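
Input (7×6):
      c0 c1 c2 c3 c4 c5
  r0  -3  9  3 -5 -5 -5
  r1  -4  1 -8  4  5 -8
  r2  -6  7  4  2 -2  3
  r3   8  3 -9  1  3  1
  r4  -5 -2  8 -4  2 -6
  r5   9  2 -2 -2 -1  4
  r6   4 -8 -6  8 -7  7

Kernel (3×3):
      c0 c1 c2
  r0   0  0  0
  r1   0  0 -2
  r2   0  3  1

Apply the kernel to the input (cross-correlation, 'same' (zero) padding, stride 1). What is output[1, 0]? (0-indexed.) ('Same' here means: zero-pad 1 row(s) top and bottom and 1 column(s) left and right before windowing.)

-13

The receptive field on the zero-padded input at this output position is [0 -3 9 / 0 -4 1 / 0 -6 7]. Elementwise product with the kernel and sum: 1·-2 + -6·3 + 7·1.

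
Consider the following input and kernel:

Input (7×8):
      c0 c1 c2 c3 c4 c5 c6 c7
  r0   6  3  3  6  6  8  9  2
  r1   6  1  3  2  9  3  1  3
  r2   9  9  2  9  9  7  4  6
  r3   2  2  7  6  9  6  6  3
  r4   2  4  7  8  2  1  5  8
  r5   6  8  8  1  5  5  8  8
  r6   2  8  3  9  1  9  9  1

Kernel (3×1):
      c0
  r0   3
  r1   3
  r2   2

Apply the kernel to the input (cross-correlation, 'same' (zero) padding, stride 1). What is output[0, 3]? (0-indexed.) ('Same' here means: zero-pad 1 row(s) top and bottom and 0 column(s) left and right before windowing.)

22

The receptive field on the zero-padded input at this output position is [0 / 6 / 2]. Elementwise product with the kernel and sum: 0·3 + 6·3 + 2·2.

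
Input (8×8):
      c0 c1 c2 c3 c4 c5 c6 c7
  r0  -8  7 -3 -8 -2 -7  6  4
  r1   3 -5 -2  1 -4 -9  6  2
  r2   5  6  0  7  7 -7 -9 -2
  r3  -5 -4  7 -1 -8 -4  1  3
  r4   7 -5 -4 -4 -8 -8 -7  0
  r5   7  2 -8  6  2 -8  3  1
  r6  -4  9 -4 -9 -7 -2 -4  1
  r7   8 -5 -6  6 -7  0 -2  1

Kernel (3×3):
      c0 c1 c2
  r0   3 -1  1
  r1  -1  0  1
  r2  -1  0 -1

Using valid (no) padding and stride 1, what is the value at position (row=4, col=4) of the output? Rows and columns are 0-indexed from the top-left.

-11

The receptive field on the input at this output position is [-8 -8 -7 / 2 -8 3 / -7 -2 -4]. Elementwise product with the kernel and sum: -8·3 + -8·-1 + -7·1 + 2·-1 + 3·1 + -7·-1 + -4·-1.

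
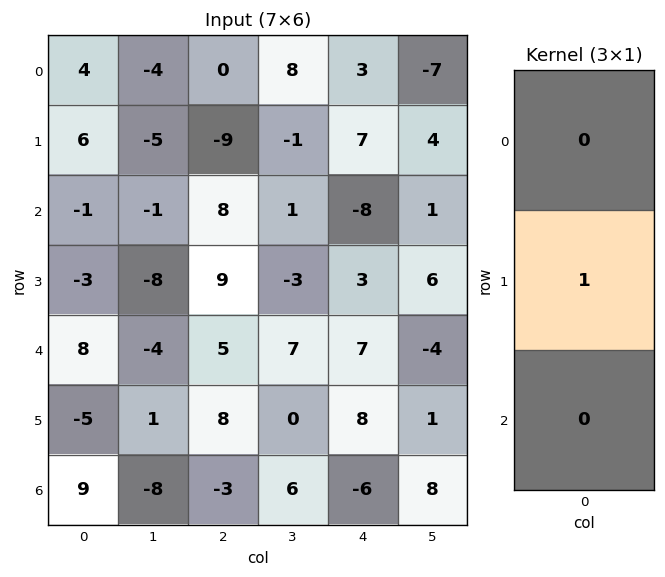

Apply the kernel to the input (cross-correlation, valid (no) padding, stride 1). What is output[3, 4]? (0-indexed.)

7

The receptive field on the input at this output position is [3 / 7 / 8]. Elementwise product with the kernel and sum: 7·1.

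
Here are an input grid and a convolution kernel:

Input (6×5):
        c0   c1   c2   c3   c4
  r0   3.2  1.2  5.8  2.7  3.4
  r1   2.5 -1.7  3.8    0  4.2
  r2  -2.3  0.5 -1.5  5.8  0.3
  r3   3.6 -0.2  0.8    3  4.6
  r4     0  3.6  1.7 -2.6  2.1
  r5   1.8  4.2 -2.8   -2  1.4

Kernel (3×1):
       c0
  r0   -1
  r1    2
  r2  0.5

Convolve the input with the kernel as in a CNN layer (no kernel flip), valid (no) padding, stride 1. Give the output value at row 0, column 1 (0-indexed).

The receptive field on the input at this output position is [1.2 / -1.7 / 0.5]. Elementwise product with the kernel and sum: 1.2·-1 + -1.7·2 + 0.5·0.5.

-4.35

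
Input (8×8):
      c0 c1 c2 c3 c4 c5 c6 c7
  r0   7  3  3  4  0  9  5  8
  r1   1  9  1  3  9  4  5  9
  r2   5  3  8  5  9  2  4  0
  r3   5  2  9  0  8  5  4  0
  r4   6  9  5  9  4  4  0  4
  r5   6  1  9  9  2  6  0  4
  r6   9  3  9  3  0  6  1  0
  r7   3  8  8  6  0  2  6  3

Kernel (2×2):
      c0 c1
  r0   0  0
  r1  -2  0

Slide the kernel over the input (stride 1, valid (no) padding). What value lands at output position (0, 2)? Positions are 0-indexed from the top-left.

-2

The receptive field on the input at this output position is [3 4 / 1 3]. Elementwise product with the kernel and sum: 1·-2.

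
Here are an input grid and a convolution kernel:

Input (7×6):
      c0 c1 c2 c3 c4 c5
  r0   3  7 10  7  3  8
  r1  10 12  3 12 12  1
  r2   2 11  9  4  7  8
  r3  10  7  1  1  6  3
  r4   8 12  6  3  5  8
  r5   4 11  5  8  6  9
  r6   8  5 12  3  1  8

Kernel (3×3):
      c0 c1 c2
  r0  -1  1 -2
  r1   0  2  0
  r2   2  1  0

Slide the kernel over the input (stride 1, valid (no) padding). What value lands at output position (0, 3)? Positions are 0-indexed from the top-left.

The receptive field on the input at this output position is [7 3 8 / 12 12 1 / 4 7 8]. Elementwise product with the kernel and sum: 7·-1 + 3·1 + 8·-2 + 12·2 + 4·2 + 7·1.

19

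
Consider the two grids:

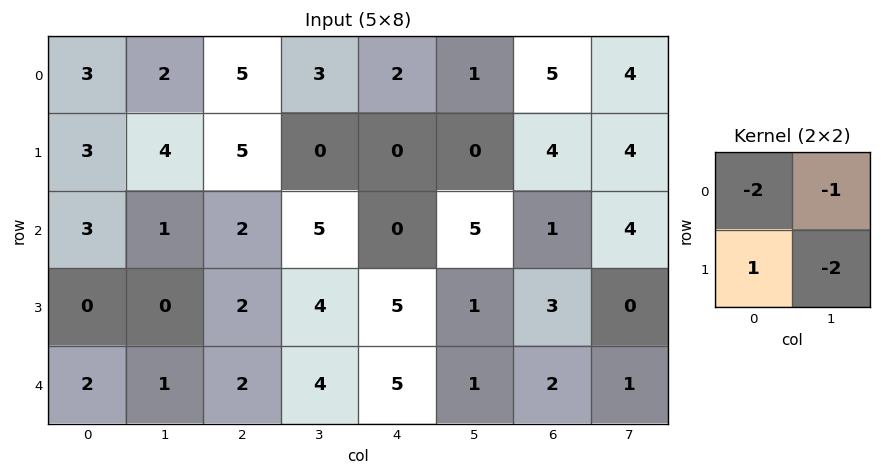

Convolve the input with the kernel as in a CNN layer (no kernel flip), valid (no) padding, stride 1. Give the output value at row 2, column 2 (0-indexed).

The receptive field on the input at this output position is [2 5 / 2 4]. Elementwise product with the kernel and sum: 2·-2 + 5·-1 + 2·1 + 4·-2.

-15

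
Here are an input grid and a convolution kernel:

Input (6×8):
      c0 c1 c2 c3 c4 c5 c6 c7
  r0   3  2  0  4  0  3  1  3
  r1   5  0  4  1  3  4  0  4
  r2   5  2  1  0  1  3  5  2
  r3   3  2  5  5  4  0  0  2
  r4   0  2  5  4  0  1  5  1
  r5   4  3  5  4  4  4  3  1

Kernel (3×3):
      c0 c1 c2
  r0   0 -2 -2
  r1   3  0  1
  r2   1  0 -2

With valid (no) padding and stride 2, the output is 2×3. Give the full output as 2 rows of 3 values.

Output[0,0]: The receptive field on the input at this output position is [3 2 0 / 5 0 4 / 5 2 1]. Elementwise product with the kernel and sum: 2·-2 + 0·-2 + 5·3 + 4·1 + 5·1 + 1·-2.

18 6 -8
-2 22 -14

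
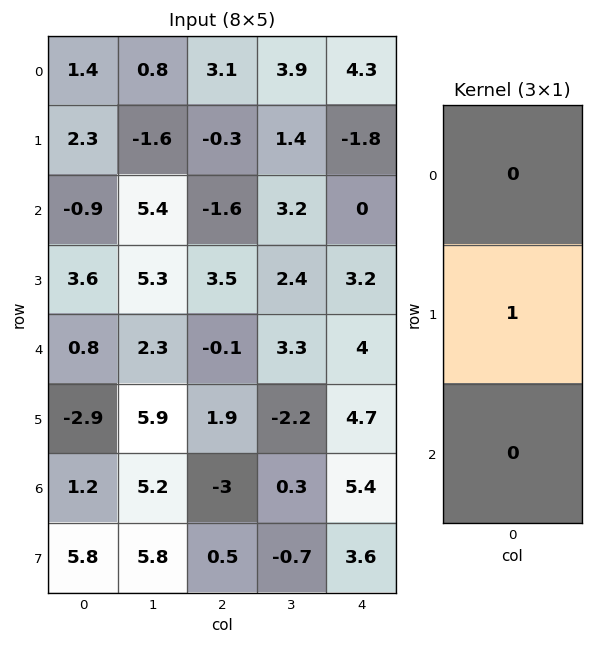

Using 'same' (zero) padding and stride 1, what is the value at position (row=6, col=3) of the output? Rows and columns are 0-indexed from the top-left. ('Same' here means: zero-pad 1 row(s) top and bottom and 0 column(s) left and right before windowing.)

0.3

The receptive field on the zero-padded input at this output position is [-2.2 / 0.3 / -0.7]. Elementwise product with the kernel and sum: 0.3·1.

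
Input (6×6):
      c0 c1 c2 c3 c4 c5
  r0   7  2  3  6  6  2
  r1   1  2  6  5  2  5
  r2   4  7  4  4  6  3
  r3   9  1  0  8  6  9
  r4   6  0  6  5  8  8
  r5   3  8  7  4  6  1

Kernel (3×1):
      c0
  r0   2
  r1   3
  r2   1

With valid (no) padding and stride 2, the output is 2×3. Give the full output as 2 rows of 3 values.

21 28 24
41 14 38

Output[0,0]: The receptive field on the input at this output position is [7 / 1 / 4]. Elementwise product with the kernel and sum: 7·2 + 1·3 + 4·1.
Output[0,1]: The receptive field on the input at this output position is [3 / 6 / 4]. Elementwise product with the kernel and sum: 3·2 + 6·3 + 4·1.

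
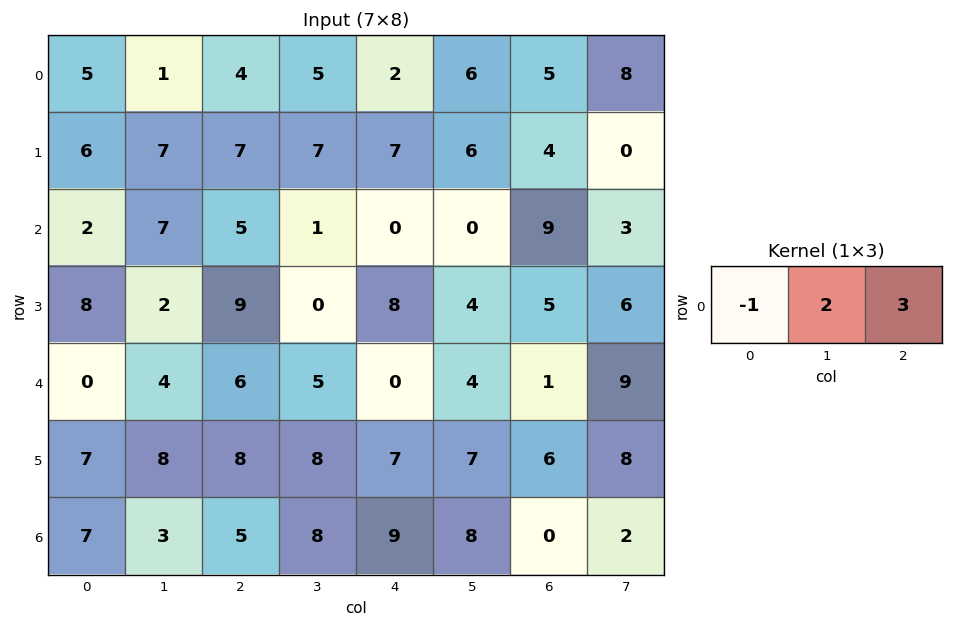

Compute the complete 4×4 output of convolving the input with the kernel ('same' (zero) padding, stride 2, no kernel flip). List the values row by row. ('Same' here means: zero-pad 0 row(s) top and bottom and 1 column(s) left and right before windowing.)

Output[0,0]: The receptive field on the zero-padded input at this output position is [0 5 1]. Elementwise product with the kernel and sum: 0·-1 + 5·2 + 1·3.

13 22 17 28
25 6 -1 27
12 23 7 25
23 31 34 -2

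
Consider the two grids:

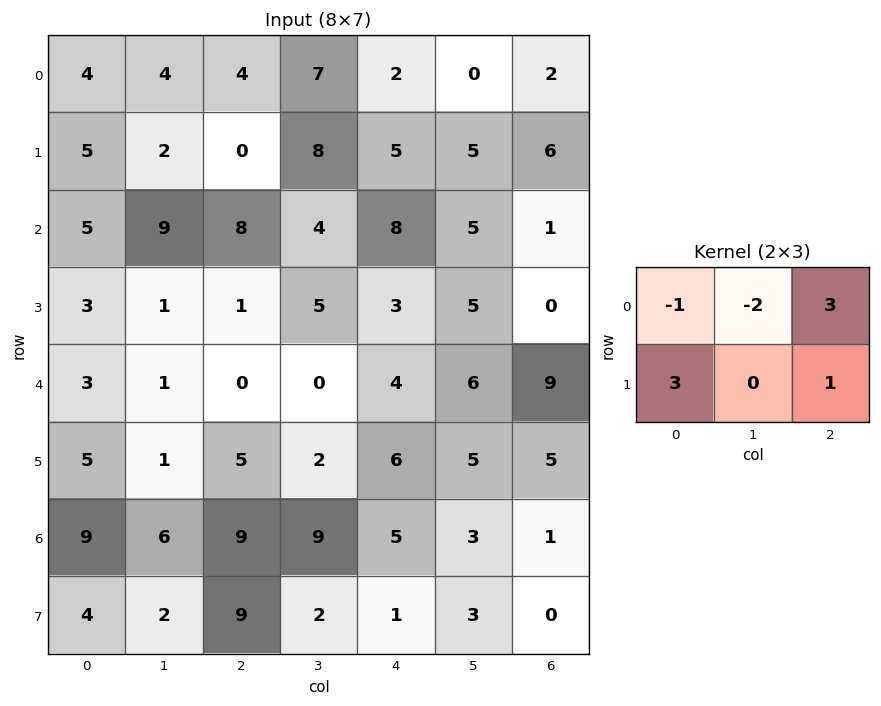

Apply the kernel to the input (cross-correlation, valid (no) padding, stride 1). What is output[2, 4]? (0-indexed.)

The receptive field on the input at this output position is [8 5 1 / 3 5 0]. Elementwise product with the kernel and sum: 8·-1 + 5·-2 + 1·3 + 3·3 + 0·1.

-6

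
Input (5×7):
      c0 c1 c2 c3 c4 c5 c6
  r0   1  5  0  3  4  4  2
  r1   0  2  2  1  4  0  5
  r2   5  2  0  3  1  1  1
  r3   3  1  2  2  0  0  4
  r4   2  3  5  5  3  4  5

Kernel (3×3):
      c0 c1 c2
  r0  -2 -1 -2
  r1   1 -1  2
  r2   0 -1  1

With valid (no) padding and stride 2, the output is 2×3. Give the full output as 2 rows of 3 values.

Output[0,0]: The receptive field on the input at this output position is [1 5 0 / 0 2 2 / 5 2 0]. Elementwise product with the kernel and sum: 1·-2 + 5·-1 + 0·-2 + 0·1 + 2·-1 + 2·2 + 2·-1 + 0·1.

-7 -4 -2
-4 -7 4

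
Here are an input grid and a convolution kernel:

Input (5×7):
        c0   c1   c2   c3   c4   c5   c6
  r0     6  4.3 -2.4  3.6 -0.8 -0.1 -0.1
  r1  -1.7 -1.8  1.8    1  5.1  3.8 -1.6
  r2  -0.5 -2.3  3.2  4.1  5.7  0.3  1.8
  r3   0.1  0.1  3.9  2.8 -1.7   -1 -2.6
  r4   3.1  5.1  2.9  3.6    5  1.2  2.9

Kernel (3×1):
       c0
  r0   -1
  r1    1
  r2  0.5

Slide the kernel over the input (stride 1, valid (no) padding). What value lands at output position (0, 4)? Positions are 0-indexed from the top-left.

The receptive field on the input at this output position is [-0.8 / 5.1 / 5.7]. Elementwise product with the kernel and sum: -0.8·-1 + 5.1·1 + 5.7·0.5.

8.75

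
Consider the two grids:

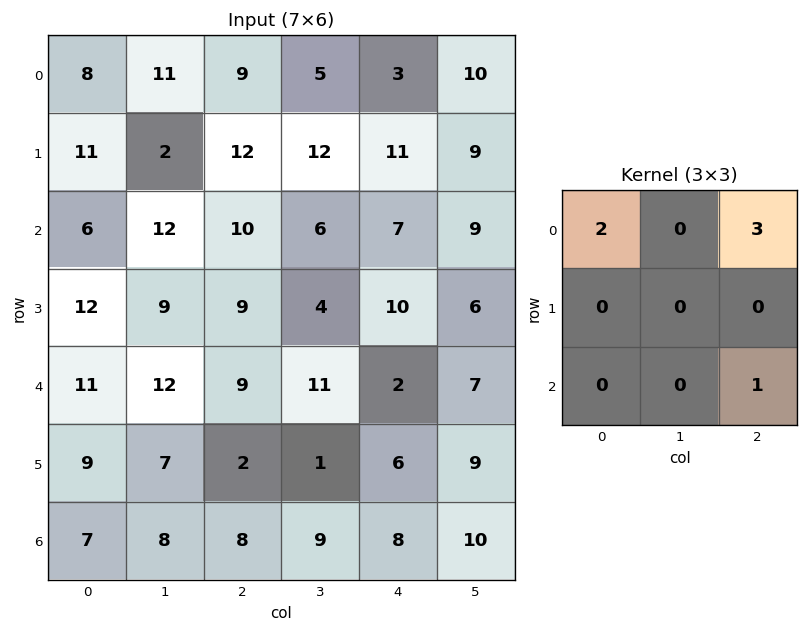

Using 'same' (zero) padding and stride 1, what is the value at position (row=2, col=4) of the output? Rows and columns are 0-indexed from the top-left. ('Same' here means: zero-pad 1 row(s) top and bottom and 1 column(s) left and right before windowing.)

The receptive field on the zero-padded input at this output position is [12 11 9 / 6 7 9 / 4 10 6]. Elementwise product with the kernel and sum: 12·2 + 9·3 + 6·1.

57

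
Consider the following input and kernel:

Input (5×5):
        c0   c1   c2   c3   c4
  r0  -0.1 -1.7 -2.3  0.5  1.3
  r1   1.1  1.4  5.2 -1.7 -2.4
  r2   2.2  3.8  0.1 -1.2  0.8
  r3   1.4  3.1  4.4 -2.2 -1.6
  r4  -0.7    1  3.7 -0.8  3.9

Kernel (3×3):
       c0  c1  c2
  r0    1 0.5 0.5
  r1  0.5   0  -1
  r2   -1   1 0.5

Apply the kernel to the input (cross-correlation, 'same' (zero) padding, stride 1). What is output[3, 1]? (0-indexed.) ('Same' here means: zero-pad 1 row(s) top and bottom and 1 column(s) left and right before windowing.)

4

The receptive field on the zero-padded input at this output position is [2.2 3.8 0.1 / 1.4 3.1 4.4 / -0.7 1 3.7]. Elementwise product with the kernel and sum: 2.2·1 + 3.8·0.5 + 0.1·0.5 + 1.4·0.5 + 4.4·-1 + -0.7·-1 + 1·1 + 3.7·0.5.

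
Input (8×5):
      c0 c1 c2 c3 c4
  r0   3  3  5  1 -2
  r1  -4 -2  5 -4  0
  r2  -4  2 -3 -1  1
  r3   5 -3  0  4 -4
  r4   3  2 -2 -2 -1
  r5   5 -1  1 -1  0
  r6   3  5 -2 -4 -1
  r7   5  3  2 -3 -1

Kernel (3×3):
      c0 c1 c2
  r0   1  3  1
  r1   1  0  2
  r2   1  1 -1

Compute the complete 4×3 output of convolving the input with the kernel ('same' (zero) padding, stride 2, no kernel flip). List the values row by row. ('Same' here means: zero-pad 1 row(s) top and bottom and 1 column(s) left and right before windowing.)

Output[0,0]: The receptive field on the zero-padded input at this output position is [0 0 0 / 0 3 3 / 0 -4 -2]. Elementwise product with the kernel and sum: 0·1 + 0·3 + 0·1 + 0·1 + 3·2 + 0·1 + -4·1 + -2·-1.
Output[0,1]: The receptive field on the zero-padded input at this output position is [0 0 0 / 3 5 1 / -2 5 -4]. Elementwise product with the kernel and sum: 0·1 + 0·3 + 0·1 + 3·1 + 1·2 + -2·1 + 5·1 + -4·-1.

4 12 -3
-2 2 -5
22 0 -11
26 6 -9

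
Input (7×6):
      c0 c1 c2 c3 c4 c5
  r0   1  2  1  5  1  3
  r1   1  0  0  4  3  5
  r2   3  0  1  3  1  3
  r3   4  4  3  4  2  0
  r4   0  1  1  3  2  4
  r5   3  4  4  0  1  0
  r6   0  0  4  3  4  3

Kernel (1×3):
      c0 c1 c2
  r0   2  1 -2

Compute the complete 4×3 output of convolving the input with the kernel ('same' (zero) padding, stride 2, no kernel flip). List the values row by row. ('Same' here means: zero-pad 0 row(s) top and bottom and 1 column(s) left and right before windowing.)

Output[0,0]: The receptive field on the zero-padded input at this output position is [0 1 2]. Elementwise product with the kernel and sum: 0·2 + 1·1 + 2·-2.

-3 -5 5
3 -5 1
-2 -3 0
0 -2 4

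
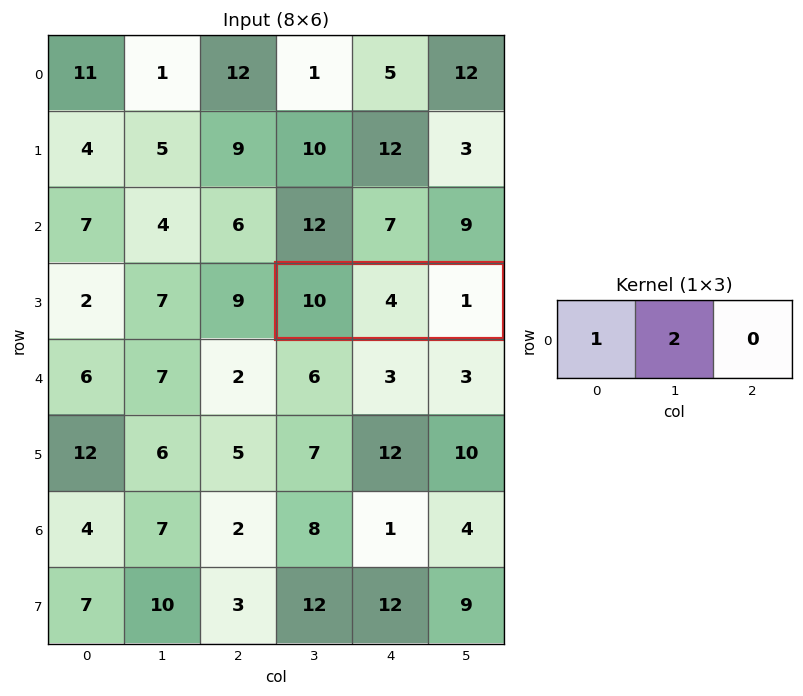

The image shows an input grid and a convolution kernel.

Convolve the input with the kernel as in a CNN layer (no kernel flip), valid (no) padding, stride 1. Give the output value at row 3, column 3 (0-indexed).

18

The receptive field on the input at this output position is [10 4 1]. Elementwise product with the kernel and sum: 10·1 + 4·2.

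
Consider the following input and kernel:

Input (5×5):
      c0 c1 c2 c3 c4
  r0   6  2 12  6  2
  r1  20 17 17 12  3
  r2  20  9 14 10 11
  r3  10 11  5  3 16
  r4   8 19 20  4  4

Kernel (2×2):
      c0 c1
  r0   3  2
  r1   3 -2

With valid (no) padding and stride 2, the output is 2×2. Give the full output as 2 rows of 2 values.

Output[0,0]: The receptive field on the input at this output position is [6 2 / 20 17]. Elementwise product with the kernel and sum: 6·3 + 2·2 + 20·3 + 17·-2.
Output[0,1]: The receptive field on the input at this output position is [12 6 / 17 12]. Elementwise product with the kernel and sum: 12·3 + 6·2 + 17·3 + 12·-2.

48 75
86 71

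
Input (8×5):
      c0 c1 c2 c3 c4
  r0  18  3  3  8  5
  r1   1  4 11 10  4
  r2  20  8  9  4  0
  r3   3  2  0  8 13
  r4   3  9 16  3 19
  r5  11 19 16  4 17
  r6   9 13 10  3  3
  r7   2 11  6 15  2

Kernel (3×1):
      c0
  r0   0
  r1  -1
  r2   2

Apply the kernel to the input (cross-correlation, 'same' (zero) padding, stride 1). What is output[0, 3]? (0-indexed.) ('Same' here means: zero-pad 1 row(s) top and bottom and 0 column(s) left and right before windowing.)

The receptive field on the zero-padded input at this output position is [0 / 8 / 10]. Elementwise product with the kernel and sum: 8·-1 + 10·2.

12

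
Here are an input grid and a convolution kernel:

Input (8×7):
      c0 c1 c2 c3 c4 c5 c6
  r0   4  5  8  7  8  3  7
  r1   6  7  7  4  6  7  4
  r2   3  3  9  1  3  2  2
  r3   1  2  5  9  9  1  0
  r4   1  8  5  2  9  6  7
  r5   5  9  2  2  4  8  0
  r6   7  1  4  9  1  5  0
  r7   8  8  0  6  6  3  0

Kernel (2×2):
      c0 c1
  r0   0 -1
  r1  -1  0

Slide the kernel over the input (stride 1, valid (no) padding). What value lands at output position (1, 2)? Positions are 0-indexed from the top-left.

-13

The receptive field on the input at this output position is [7 4 / 9 1]. Elementwise product with the kernel and sum: 4·-1 + 9·-1.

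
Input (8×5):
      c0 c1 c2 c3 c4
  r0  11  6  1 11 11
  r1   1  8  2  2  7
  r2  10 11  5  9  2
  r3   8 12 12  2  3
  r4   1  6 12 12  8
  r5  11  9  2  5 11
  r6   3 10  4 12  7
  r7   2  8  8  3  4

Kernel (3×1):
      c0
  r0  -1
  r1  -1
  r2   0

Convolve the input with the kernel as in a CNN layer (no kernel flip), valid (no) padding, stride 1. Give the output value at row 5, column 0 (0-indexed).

-14

The receptive field on the input at this output position is [11 / 3 / 2]. Elementwise product with the kernel and sum: 11·-1 + 3·-1.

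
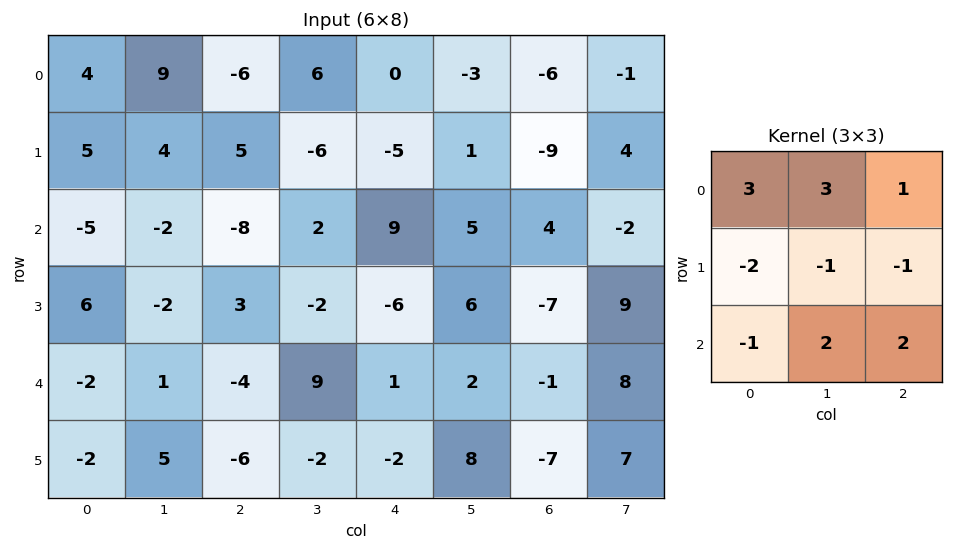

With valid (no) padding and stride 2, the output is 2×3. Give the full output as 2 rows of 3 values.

-1 31 12
-46 17 60

Output[0,0]: The receptive field on the input at this output position is [4 9 -6 / 5 4 5 / -5 -2 -8]. Elementwise product with the kernel and sum: 4·3 + 9·3 + -6·1 + 5·-2 + 4·-1 + 5·-1 + -5·-1 + -2·2 + -8·2.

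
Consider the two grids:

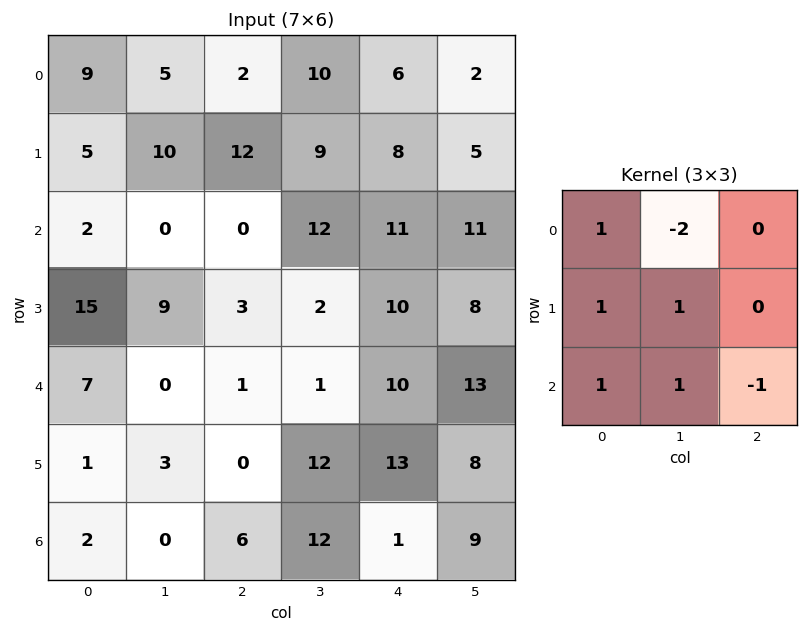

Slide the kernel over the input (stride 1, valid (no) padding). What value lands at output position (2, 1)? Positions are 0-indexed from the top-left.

12

The receptive field on the input at this output position is [0 0 12 / 9 3 2 / 0 1 1]. Elementwise product with the kernel and sum: 0·1 + 0·-2 + 9·1 + 3·1 + 0·1 + 1·1 + 1·-1.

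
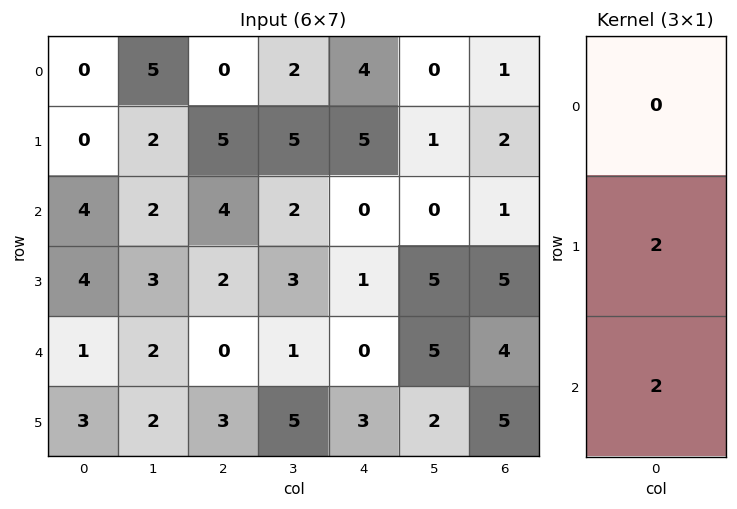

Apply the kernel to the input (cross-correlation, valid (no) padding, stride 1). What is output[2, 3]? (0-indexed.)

The receptive field on the input at this output position is [2 / 3 / 1]. Elementwise product with the kernel and sum: 3·2 + 1·2.

8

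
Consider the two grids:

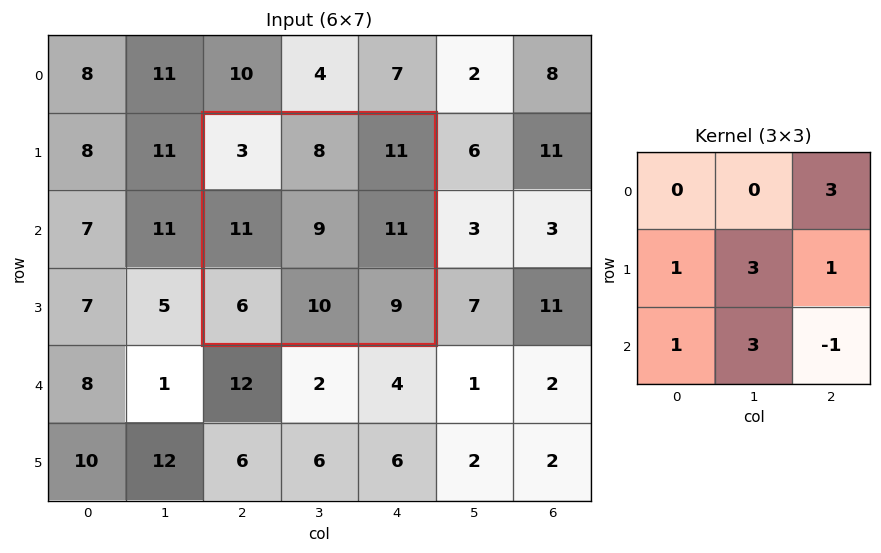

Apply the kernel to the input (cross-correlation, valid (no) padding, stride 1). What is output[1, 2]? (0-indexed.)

The receptive field on the input at this output position is [3 8 11 / 11 9 11 / 6 10 9]. Elementwise product with the kernel and sum: 11·3 + 11·1 + 9·3 + 11·1 + 6·1 + 10·3 + 9·-1.

109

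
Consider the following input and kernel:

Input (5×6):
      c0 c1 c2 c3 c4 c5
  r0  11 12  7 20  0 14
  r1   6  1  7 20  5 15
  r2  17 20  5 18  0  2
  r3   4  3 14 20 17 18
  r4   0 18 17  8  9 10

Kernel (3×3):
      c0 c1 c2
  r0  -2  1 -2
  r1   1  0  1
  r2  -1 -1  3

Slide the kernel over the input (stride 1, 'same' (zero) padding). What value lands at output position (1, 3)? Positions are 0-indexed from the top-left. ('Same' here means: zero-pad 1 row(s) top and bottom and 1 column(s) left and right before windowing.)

-5

The receptive field on the zero-padded input at this output position is [7 20 0 / 7 20 5 / 5 18 0]. Elementwise product with the kernel and sum: 7·-2 + 20·1 + 0·-2 + 7·1 + 5·1 + 5·-1 + 18·-1 + 0·3.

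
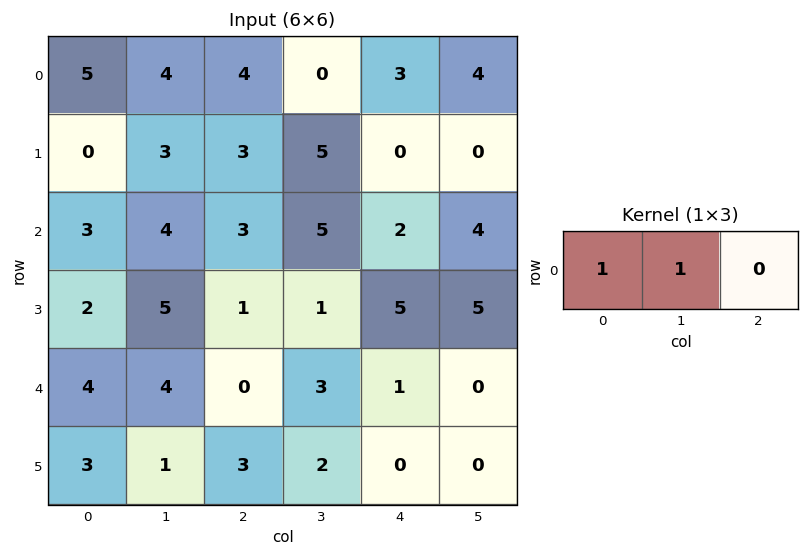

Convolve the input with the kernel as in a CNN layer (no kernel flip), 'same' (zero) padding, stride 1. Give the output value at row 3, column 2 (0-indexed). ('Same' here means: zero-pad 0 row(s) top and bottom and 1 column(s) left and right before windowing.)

6

The receptive field on the zero-padded input at this output position is [5 1 1]. Elementwise product with the kernel and sum: 5·1 + 1·1.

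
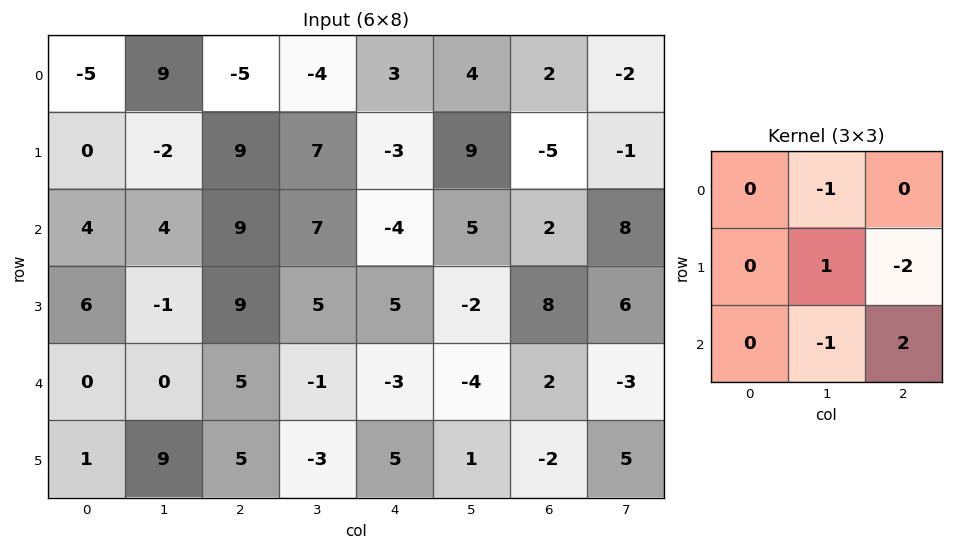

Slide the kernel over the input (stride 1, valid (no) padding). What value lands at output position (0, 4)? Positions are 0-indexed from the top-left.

The receptive field on the input at this output position is [3 4 2 / -3 9 -5 / -4 5 2]. Elementwise product with the kernel and sum: 4·-1 + 9·1 + -5·-2 + 5·-1 + 2·2.

14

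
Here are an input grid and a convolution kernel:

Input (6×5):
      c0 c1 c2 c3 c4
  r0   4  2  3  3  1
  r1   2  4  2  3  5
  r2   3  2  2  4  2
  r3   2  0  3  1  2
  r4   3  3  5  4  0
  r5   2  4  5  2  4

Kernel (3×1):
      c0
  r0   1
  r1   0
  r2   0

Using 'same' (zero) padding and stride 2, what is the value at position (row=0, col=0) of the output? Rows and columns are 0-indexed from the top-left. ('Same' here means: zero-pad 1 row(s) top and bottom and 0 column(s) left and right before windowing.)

0

The receptive field on the zero-padded input at this output position is [0 / 4 / 2]. Elementwise product with the kernel and sum: 0·1.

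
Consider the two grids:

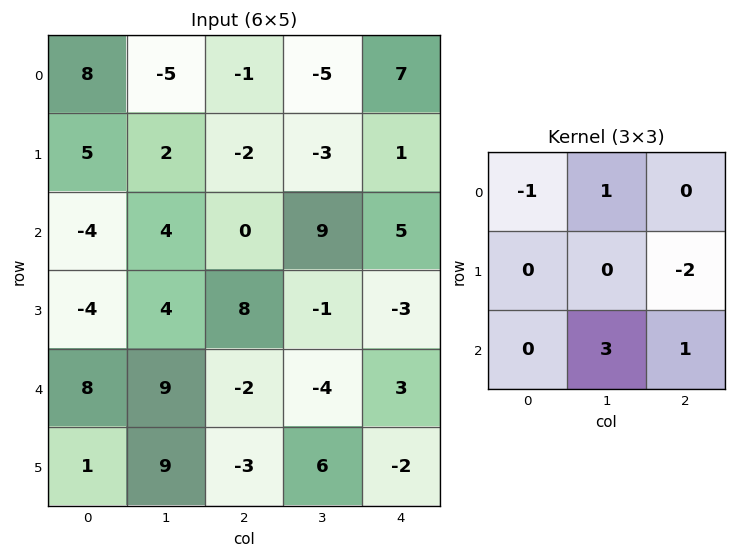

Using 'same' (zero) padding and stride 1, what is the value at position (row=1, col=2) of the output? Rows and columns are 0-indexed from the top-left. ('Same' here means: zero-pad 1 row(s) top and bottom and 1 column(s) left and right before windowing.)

19

The receptive field on the zero-padded input at this output position is [-5 -1 -5 / 2 -2 -3 / 4 0 9]. Elementwise product with the kernel and sum: -5·-1 + -1·1 + -3·-2 + 0·3 + 9·1.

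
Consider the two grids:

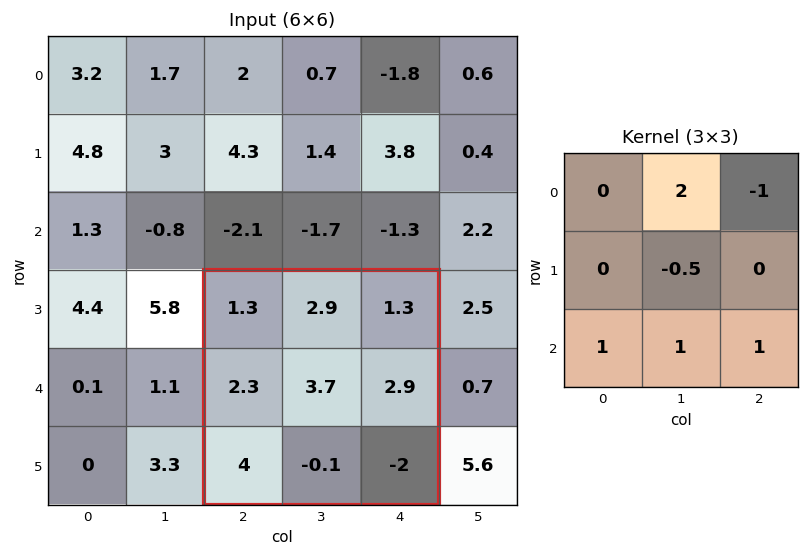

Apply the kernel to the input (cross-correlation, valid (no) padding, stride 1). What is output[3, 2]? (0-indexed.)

4.55

The receptive field on the input at this output position is [1.3 2.9 1.3 / 2.3 3.7 2.9 / 4 -0.1 -2]. Elementwise product with the kernel and sum: 2.9·2 + 1.3·-1 + 3.7·-0.5 + 4·1 + -0.1·1 + -2·1.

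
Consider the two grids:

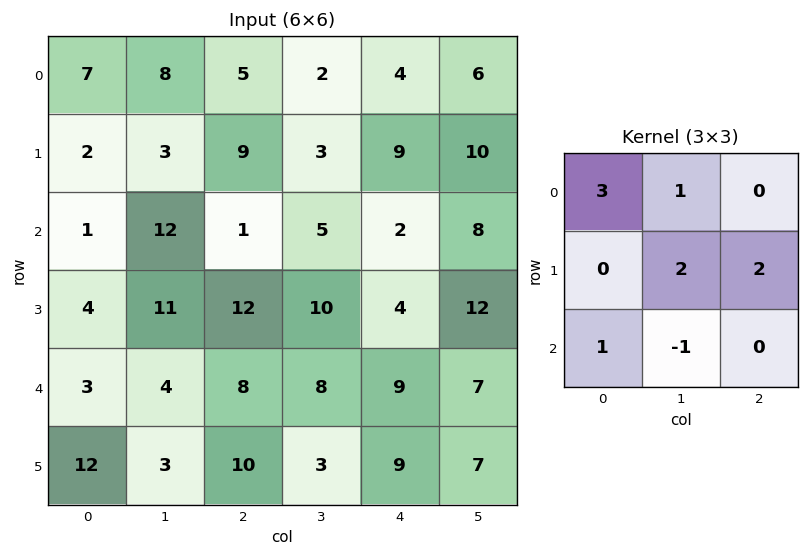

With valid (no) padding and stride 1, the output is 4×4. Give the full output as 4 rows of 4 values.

42 64 37 51
28 29 46 44
60 77 36 48
56 70 87 60

Output[0,0]: The receptive field on the input at this output position is [7 8 5 / 2 3 9 / 1 12 1]. Elementwise product with the kernel and sum: 7·3 + 8·1 + 3·2 + 9·2 + 1·1 + 12·-1.
Output[0,1]: The receptive field on the input at this output position is [8 5 2 / 3 9 3 / 12 1 5]. Elementwise product with the kernel and sum: 8·3 + 5·1 + 9·2 + 3·2 + 12·1 + 1·-1.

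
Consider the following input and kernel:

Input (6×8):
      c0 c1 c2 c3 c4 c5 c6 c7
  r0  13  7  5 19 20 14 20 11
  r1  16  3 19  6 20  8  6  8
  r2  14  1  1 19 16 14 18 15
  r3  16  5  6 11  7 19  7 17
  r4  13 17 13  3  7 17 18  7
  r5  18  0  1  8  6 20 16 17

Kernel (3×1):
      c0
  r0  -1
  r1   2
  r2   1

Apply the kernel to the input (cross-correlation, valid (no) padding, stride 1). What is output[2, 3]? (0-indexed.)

The receptive field on the input at this output position is [19 / 11 / 3]. Elementwise product with the kernel and sum: 19·-1 + 11·2 + 3·1.

6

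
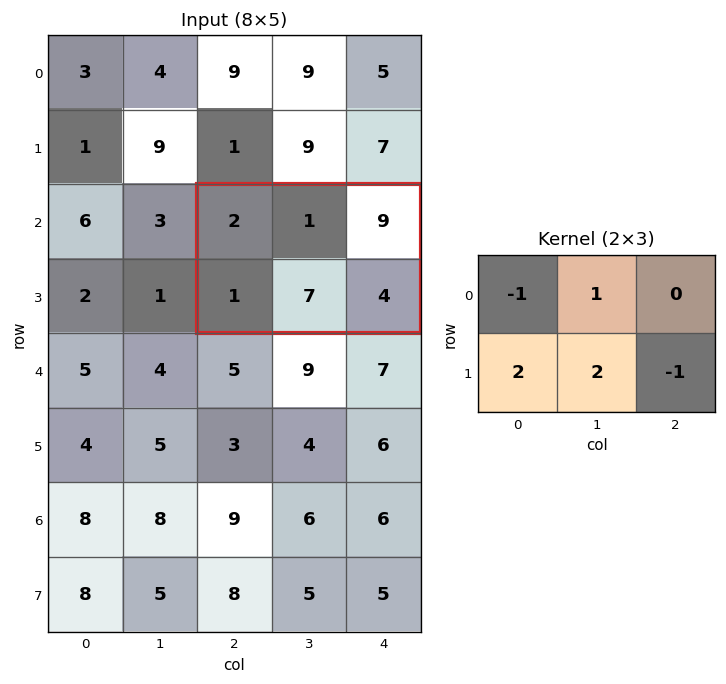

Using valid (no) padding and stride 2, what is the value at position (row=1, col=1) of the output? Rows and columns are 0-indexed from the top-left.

11

The receptive field on the input at this output position is [2 1 9 / 1 7 4]. Elementwise product with the kernel and sum: 2·-1 + 1·1 + 1·2 + 7·2 + 4·-1.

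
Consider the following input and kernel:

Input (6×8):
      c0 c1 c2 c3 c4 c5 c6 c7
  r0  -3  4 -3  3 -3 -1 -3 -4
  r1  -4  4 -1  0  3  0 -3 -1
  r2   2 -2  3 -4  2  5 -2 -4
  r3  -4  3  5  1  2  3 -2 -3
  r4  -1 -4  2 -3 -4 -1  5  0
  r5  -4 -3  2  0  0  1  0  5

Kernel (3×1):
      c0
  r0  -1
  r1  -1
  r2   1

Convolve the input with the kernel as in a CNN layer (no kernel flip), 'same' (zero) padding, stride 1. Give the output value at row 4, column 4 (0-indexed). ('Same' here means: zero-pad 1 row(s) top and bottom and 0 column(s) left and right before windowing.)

The receptive field on the zero-padded input at this output position is [2 / -4 / 0]. Elementwise product with the kernel and sum: 2·-1 + -4·-1 + 0·1.

2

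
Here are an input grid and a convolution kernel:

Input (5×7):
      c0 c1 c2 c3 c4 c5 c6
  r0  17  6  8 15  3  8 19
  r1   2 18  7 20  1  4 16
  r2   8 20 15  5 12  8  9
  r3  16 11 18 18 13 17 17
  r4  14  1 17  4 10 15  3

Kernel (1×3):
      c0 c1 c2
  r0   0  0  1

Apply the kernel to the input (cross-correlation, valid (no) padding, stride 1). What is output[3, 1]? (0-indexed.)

18

The receptive field on the input at this output position is [11 18 18]. Elementwise product with the kernel and sum: 18·1.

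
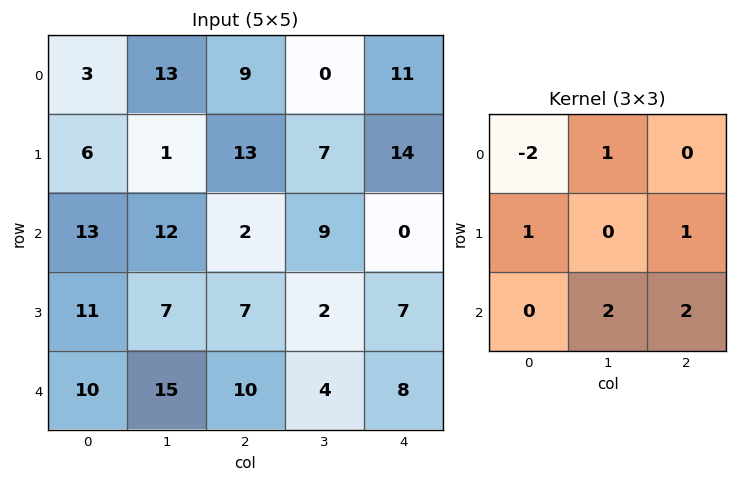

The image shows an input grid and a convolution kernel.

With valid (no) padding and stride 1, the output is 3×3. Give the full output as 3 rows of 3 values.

54 13 27
32 50 1
54 15 43

Output[0,0]: The receptive field on the input at this output position is [3 13 9 / 6 1 13 / 13 12 2]. Elementwise product with the kernel and sum: 3·-2 + 13·1 + 6·1 + 13·1 + 12·2 + 2·2.
Output[0,1]: The receptive field on the input at this output position is [13 9 0 / 1 13 7 / 12 2 9]. Elementwise product with the kernel and sum: 13·-2 + 9·1 + 1·1 + 7·1 + 2·2 + 9·2.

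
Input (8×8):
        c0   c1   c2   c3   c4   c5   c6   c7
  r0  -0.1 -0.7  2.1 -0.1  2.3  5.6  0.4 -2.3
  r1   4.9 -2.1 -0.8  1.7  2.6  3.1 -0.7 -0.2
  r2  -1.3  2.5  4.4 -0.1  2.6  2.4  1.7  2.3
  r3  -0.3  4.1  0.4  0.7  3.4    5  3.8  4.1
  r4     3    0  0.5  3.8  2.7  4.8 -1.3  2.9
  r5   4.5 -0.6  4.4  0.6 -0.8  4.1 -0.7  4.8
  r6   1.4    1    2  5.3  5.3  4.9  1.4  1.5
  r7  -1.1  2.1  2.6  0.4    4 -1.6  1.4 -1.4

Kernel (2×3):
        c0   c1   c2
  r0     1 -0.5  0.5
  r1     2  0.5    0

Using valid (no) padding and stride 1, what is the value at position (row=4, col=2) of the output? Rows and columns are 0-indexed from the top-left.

9.05

The receptive field on the input at this output position is [0.5 3.8 2.7 / 4.4 0.6 -0.8]. Elementwise product with the kernel and sum: 0.5·1 + 3.8·-0.5 + 2.7·0.5 + 4.4·2 + 0.6·0.5.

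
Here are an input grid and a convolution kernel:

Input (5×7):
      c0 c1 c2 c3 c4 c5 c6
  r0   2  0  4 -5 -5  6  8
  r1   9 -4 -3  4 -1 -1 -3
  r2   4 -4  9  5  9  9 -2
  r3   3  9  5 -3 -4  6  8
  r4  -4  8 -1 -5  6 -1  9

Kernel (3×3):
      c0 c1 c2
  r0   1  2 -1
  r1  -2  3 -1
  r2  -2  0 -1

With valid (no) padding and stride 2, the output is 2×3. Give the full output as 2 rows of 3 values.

-46 -9 -15
12 -9 26

Output[0,0]: The receptive field on the input at this output position is [2 0 4 / 9 -4 -3 / 4 -4 9]. Elementwise product with the kernel and sum: 2·1 + 0·2 + 4·-1 + 9·-2 + -4·3 + -3·-1 + 4·-2 + 9·-1.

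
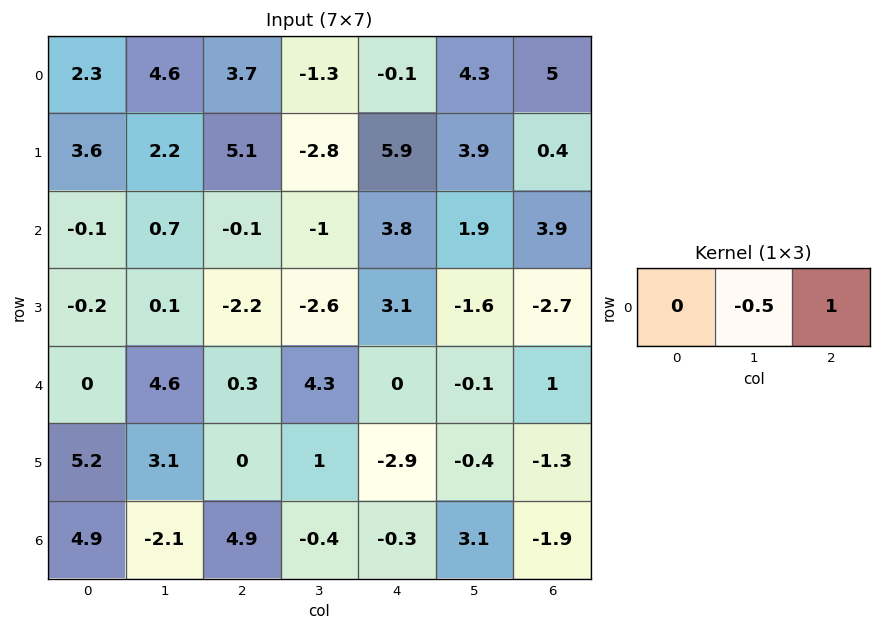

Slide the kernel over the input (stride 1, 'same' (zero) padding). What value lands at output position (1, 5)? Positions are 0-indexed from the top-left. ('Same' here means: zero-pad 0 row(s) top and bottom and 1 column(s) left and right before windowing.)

The receptive field on the zero-padded input at this output position is [5.9 3.9 0.4]. Elementwise product with the kernel and sum: 3.9·-0.5 + 0.4·1.

-1.55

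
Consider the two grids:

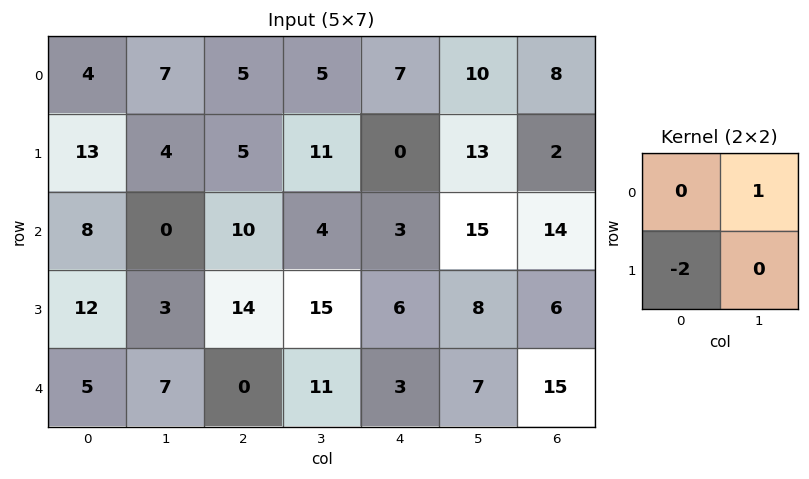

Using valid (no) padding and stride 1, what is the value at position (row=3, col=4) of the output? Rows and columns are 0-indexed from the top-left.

The receptive field on the input at this output position is [6 8 / 3 7]. Elementwise product with the kernel and sum: 8·1 + 3·-2.

2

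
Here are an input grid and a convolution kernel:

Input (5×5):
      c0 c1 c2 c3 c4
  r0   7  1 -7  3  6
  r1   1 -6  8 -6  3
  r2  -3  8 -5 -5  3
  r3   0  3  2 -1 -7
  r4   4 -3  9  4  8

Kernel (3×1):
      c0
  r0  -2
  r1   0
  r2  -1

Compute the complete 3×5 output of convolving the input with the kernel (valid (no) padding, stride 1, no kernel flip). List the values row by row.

-11 -10 19 -1 -15
-2 9 -18 13 1
2 -13 1 6 -14

Output[0,0]: The receptive field on the input at this output position is [7 / 1 / -3]. Elementwise product with the kernel and sum: 7·-2 + -3·-1.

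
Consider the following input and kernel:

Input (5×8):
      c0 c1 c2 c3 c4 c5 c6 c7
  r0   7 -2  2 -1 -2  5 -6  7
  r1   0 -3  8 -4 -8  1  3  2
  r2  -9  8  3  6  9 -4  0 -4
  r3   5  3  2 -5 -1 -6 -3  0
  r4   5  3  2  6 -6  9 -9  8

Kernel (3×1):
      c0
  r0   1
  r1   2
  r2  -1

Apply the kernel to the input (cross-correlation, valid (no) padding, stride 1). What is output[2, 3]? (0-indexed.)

-10

The receptive field on the input at this output position is [6 / -5 / 6]. Elementwise product with the kernel and sum: 6·1 + -5·2 + 6·-1.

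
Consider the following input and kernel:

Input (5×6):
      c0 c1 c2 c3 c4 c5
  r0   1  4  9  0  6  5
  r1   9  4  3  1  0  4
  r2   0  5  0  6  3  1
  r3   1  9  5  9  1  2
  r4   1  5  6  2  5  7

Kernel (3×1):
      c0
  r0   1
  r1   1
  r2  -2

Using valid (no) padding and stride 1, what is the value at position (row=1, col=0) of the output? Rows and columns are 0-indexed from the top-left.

7

The receptive field on the input at this output position is [9 / 0 / 1]. Elementwise product with the kernel and sum: 9·1 + 0·1 + 1·-2.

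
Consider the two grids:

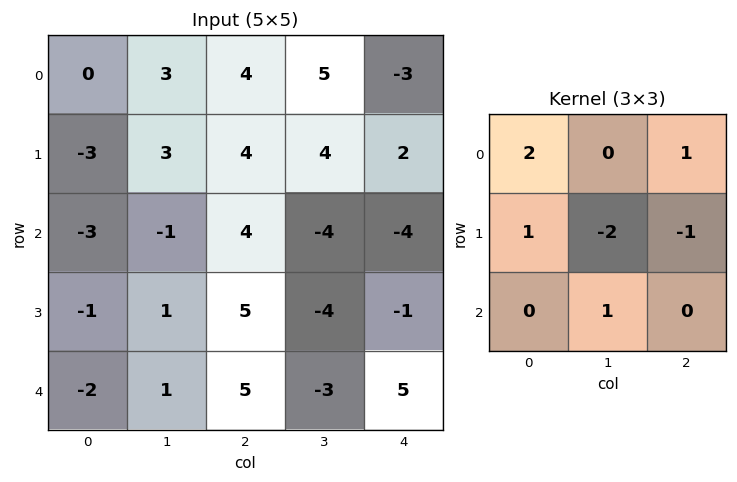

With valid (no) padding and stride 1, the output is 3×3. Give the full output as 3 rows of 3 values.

-10 6 -5
-6 10 22
-9 -6 15

Output[0,0]: The receptive field on the input at this output position is [0 3 4 / -3 3 4 / -3 -1 4]. Elementwise product with the kernel and sum: 0·2 + 4·1 + -3·1 + 3·-2 + 4·-1 + -1·1.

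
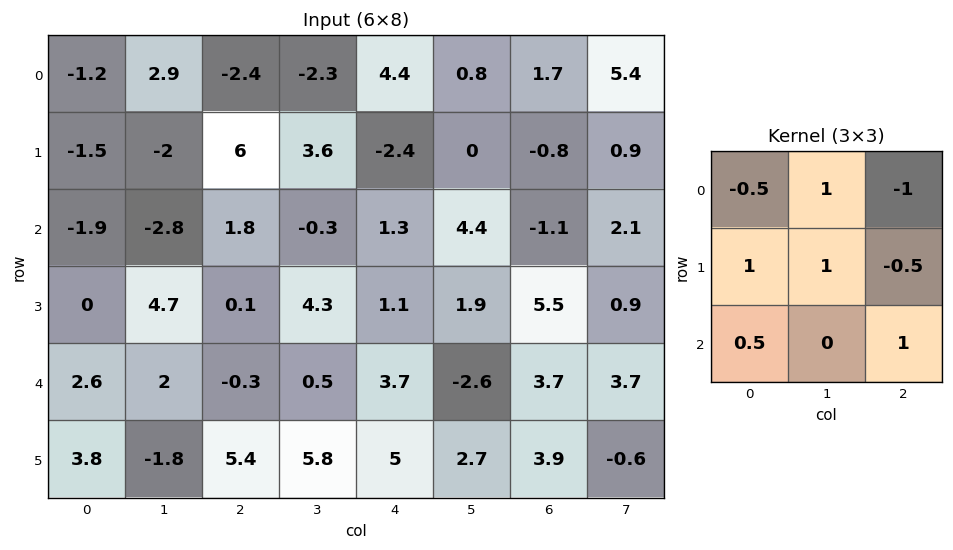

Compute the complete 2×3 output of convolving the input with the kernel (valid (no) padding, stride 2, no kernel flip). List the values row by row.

Output[0,0]: The receptive field on the input at this output position is [-1.2 2.9 -2.4 / -1.5 -2 6 / -1.9 -2.8 1.8]. Elementwise product with the kernel and sum: -1.2·-0.5 + 2.9·1 + -2.4·-1 + -1.5·1 + -2·1 + 6·-0.5 + -1.9·0.5 + 1.8·1.
Output[0,1]: The receptive field on the input at this output position is [-2.4 -2.3 4.4 / 6 3.6 -2.4 / 1.8 -0.3 1.3]. Elementwise product with the kernel and sum: -2.4·-0.5 + -2.3·1 + 4.4·-1 + 6·1 + 3.6·1 + -2.4·-0.5 + 1.8·0.5 + 1.3·1.

0.25 7.5 -5.55
2 4.9 10.65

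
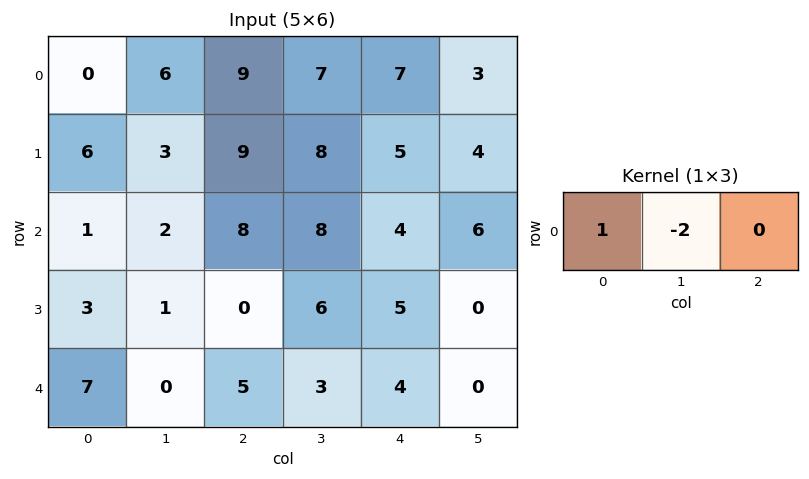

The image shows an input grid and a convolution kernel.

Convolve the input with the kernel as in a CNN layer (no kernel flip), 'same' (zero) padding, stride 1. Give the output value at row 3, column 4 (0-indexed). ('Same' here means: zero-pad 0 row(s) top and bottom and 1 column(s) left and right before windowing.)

The receptive field on the zero-padded input at this output position is [6 5 0]. Elementwise product with the kernel and sum: 6·1 + 5·-2.

-4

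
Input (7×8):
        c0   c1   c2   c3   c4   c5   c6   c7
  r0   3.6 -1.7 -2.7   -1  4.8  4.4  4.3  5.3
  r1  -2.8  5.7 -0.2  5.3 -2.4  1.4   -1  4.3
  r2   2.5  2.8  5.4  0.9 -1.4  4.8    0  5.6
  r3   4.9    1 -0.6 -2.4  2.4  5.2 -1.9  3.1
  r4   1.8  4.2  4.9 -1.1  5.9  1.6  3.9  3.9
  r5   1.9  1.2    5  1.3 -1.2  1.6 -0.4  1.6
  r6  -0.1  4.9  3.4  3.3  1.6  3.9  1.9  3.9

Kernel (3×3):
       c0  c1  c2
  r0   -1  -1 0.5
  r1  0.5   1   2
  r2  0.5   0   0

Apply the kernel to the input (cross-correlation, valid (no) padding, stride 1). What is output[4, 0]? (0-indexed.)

The receptive field on the input at this output position is [1.8 4.2 4.9 / 1.9 1.2 5 / -0.1 4.9 3.4]. Elementwise product with the kernel and sum: 1.8·-1 + 4.2·-1 + 4.9·0.5 + 1.9·0.5 + 1.2·1 + 5·2 + -0.1·0.5.

8.55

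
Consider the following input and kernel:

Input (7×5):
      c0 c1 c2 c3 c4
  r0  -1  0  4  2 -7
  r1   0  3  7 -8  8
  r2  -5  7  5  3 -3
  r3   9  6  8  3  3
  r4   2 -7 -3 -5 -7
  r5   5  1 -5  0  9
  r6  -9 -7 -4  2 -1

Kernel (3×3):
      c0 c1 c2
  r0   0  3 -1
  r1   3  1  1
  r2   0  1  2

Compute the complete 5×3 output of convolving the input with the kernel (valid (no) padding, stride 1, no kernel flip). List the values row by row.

23 29 31
21 72 -8
44 28 23
-3 -13 3
-22 -6 -14

Output[0,0]: The receptive field on the input at this output position is [-1 0 4 / 0 3 7 / -5 7 5]. Elementwise product with the kernel and sum: 0·3 + 4·-1 + 0·3 + 3·1 + 7·1 + 7·1 + 5·2.
Output[0,1]: The receptive field on the input at this output position is [0 4 2 / 3 7 -8 / 7 5 3]. Elementwise product with the kernel and sum: 4·3 + 2·-1 + 3·3 + 7·1 + -8·1 + 5·1 + 3·2.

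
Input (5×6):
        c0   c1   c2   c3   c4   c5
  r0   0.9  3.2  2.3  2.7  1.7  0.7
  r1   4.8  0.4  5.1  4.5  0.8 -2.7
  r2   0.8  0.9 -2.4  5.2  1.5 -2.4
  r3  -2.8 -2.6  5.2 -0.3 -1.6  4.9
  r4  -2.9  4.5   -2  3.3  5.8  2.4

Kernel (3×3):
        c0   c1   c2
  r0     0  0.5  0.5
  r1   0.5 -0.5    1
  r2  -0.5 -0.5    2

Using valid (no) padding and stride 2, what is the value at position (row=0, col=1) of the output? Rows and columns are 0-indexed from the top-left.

The receptive field on the input at this output position is [2.3 2.7 1.7 / 5.1 4.5 0.8 / -2.4 5.2 1.5]. Elementwise product with the kernel and sum: 2.7·0.5 + 1.7·0.5 + 5.1·0.5 + 4.5·-0.5 + 0.8·1 + -2.4·-0.5 + 5.2·-0.5 + 1.5·2.

4.9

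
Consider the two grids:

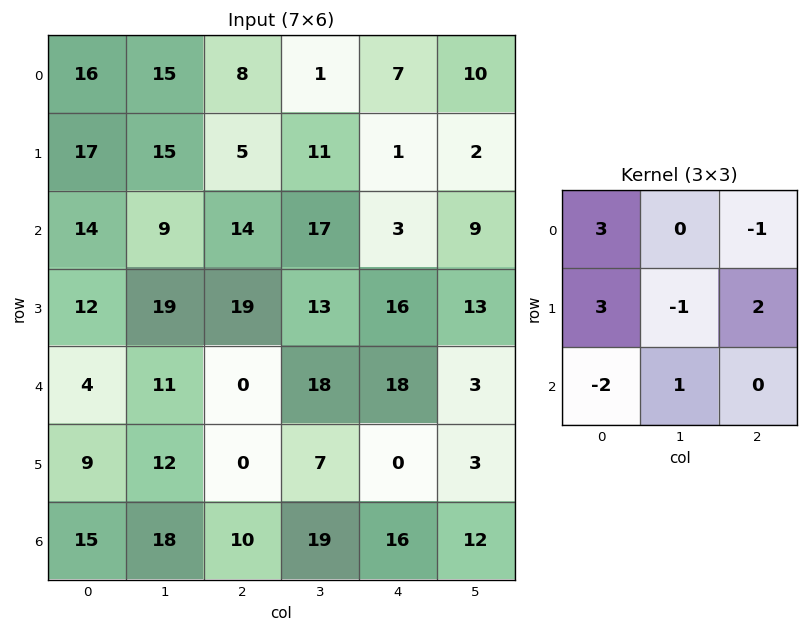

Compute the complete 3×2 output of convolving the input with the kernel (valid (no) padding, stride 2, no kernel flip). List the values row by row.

Output[0,0]: The receptive field on the input at this output position is [16 15 8 / 17 15 5 / 14 9 14]. Elementwise product with the kernel and sum: 16·3 + 8·-1 + 17·3 + 15·-1 + 5·2 + 14·-2 + 9·1.
Output[0,1]: The receptive field on the input at this output position is [8 1 7 / 5 11 1 / 14 17 3]. Elementwise product with the kernel and sum: 8·3 + 7·-1 + 5·3 + 11·-1 + 1·2 + 14·-2 + 17·1.

67 12
86 133
15 -26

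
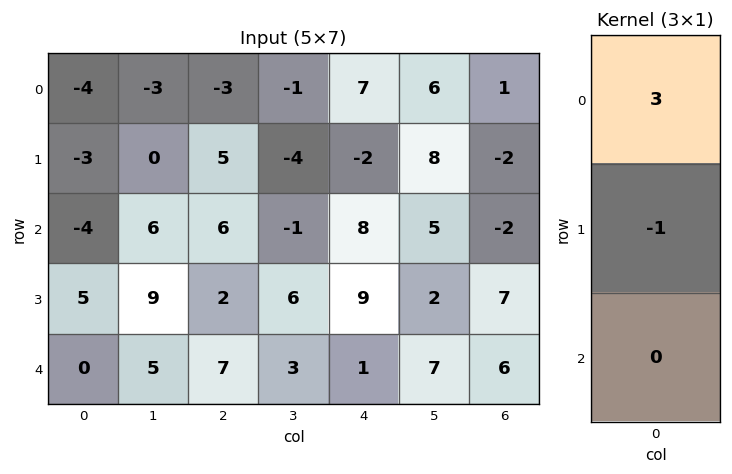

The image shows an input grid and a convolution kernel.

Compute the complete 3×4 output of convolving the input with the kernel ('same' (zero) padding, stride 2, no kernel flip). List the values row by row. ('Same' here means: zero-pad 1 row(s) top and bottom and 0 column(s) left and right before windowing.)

Output[0,0]: The receptive field on the zero-padded input at this output position is [0 / -4 / -3]. Elementwise product with the kernel and sum: 0·3 + -4·-1.

4 3 -7 -1
-5 9 -14 -4
15 -1 26 15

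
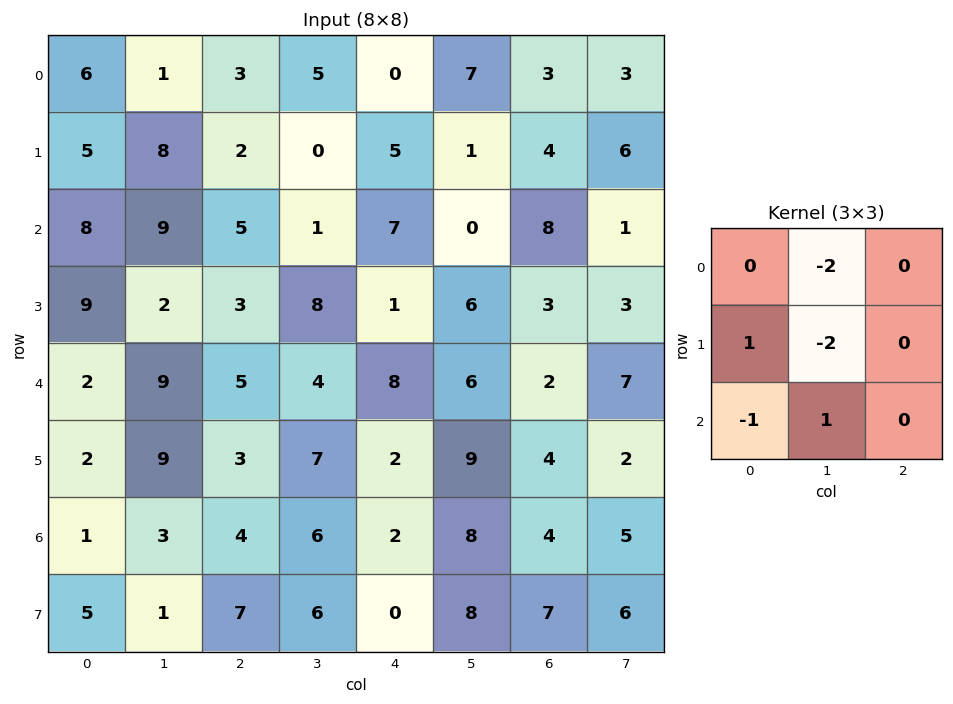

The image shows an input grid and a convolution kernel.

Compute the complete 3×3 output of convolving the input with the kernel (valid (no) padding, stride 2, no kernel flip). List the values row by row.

Output[0,0]: The receptive field on the input at this output position is [6 1 3 / 5 8 2 / 8 9 5]. Elementwise product with the kernel and sum: 1·-2 + 5·1 + 8·-2 + 8·-1 + 9·1.
Output[0,1]: The receptive field on the input at this output position is [3 5 0 / 2 0 5 / 5 1 7]. Elementwise product with the kernel and sum: 5·-2 + 2·1 + 0·-2 + 5·-1 + 1·1.

-12 -12 -18
-6 -16 -13
-32 -17 -22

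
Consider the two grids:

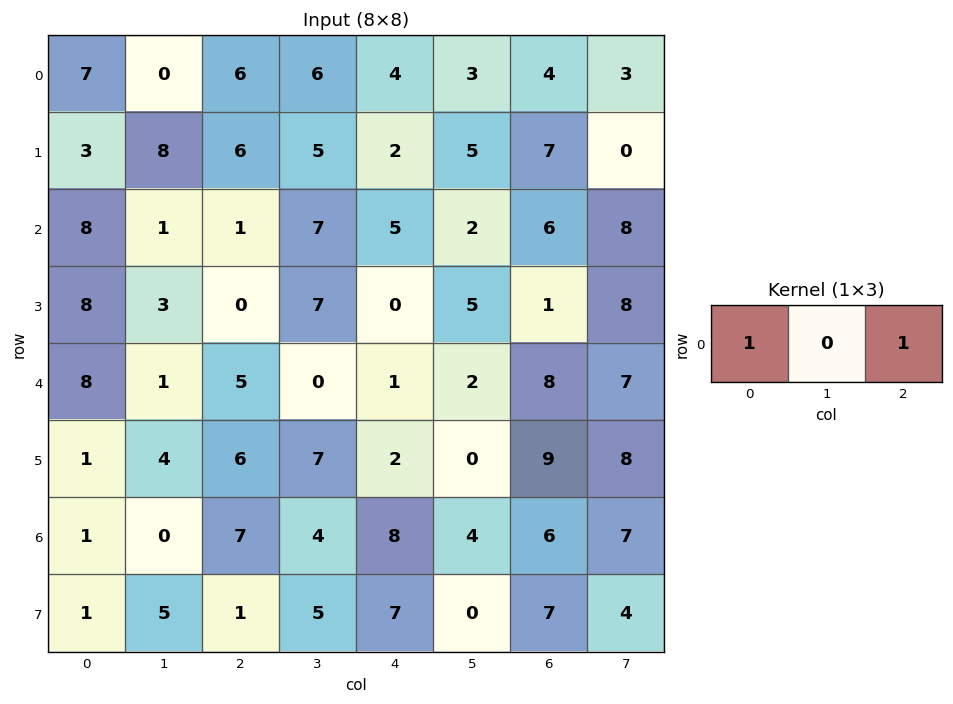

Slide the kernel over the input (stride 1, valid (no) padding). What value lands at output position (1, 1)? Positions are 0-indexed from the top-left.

13

The receptive field on the input at this output position is [8 6 5]. Elementwise product with the kernel and sum: 8·1 + 5·1.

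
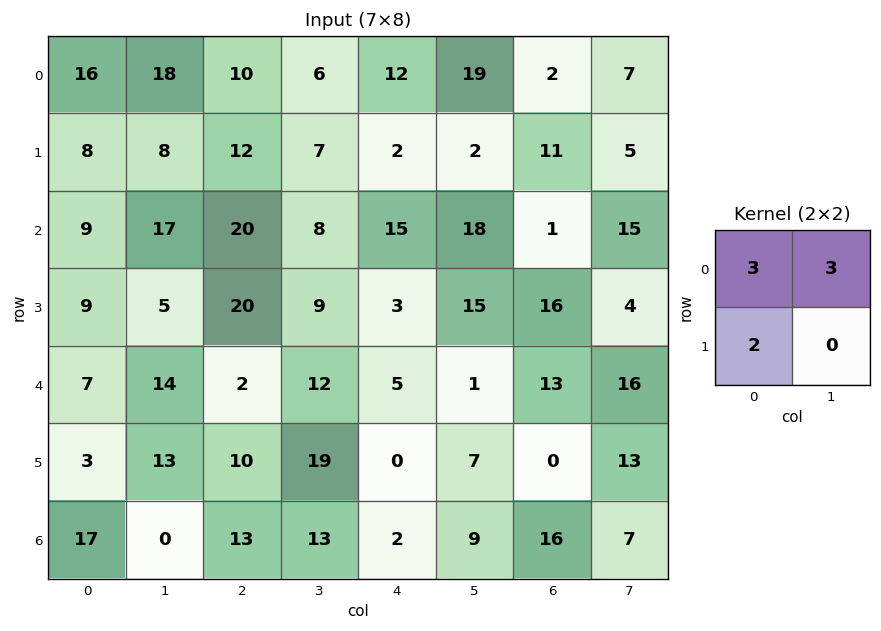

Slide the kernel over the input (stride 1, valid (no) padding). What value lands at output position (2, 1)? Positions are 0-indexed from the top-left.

121

The receptive field on the input at this output position is [17 20 / 5 20]. Elementwise product with the kernel and sum: 17·3 + 20·3 + 5·2.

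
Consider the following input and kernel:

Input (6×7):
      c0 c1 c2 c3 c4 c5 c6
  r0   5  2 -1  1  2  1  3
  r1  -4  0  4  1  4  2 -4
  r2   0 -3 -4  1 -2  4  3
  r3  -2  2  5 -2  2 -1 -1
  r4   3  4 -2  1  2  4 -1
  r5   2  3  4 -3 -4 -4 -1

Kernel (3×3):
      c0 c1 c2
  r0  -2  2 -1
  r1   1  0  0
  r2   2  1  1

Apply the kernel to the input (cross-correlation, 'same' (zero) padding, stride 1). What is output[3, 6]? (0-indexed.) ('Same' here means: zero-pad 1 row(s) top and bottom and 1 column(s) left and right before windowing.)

4

The receptive field on the zero-padded input at this output position is [4 3 0 / -1 -1 0 / 4 -1 0]. Elementwise product with the kernel and sum: 4·-2 + 3·2 + 0·-1 + -1·1 + 4·2 + -1·1 + 0·1.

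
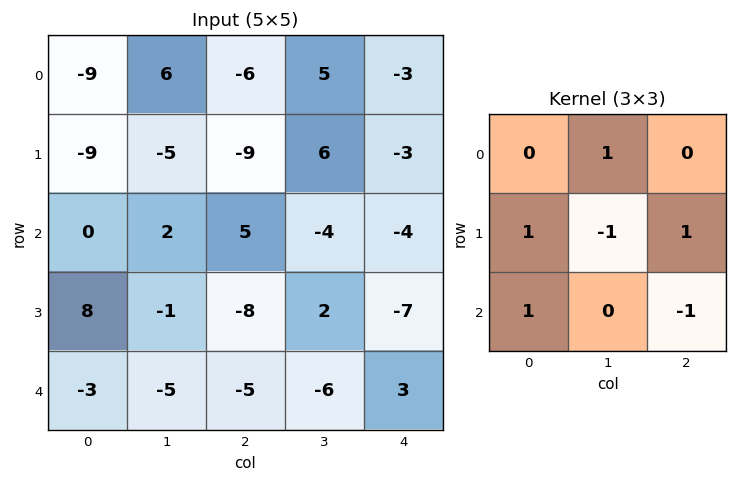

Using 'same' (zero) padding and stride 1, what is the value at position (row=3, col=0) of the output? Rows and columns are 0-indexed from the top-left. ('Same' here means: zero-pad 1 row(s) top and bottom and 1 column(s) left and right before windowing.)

-4

The receptive field on the zero-padded input at this output position is [0 0 2 / 0 8 -1 / 0 -3 -5]. Elementwise product with the kernel and sum: 0·1 + 0·1 + 8·-1 + -1·1 + 0·1 + -5·-1.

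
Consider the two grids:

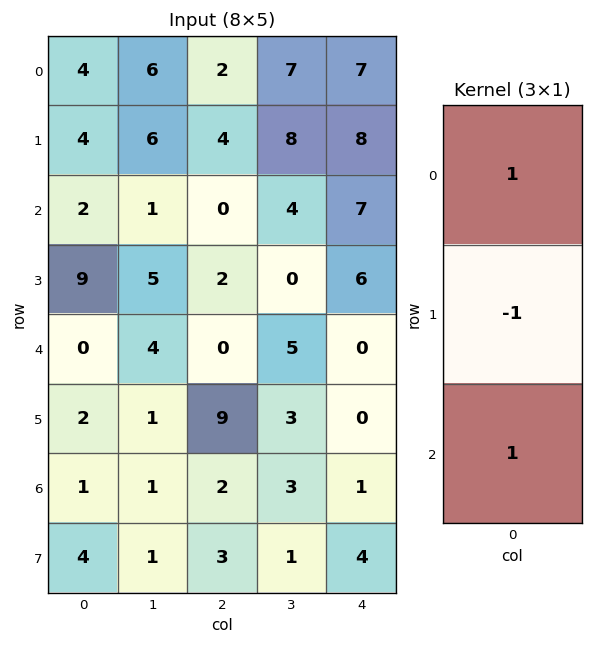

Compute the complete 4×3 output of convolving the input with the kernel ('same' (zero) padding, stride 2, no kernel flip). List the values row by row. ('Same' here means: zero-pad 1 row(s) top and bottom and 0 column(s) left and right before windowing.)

0 2 1
11 6 7
11 11 6
5 10 3

Output[0,0]: The receptive field on the zero-padded input at this output position is [0 / 4 / 4]. Elementwise product with the kernel and sum: 0·1 + 4·-1 + 4·1.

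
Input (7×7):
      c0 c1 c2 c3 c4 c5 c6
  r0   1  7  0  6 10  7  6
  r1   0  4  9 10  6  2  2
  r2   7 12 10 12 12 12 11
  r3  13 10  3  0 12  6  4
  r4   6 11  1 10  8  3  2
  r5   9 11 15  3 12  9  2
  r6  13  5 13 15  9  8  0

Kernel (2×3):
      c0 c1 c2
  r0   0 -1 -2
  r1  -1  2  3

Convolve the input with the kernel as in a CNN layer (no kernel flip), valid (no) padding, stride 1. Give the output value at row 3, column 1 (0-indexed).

The receptive field on the input at this output position is [10 3 0 / 11 1 10]. Elementwise product with the kernel and sum: 3·-1 + 0·-2 + 11·-1 + 1·2 + 10·3.

18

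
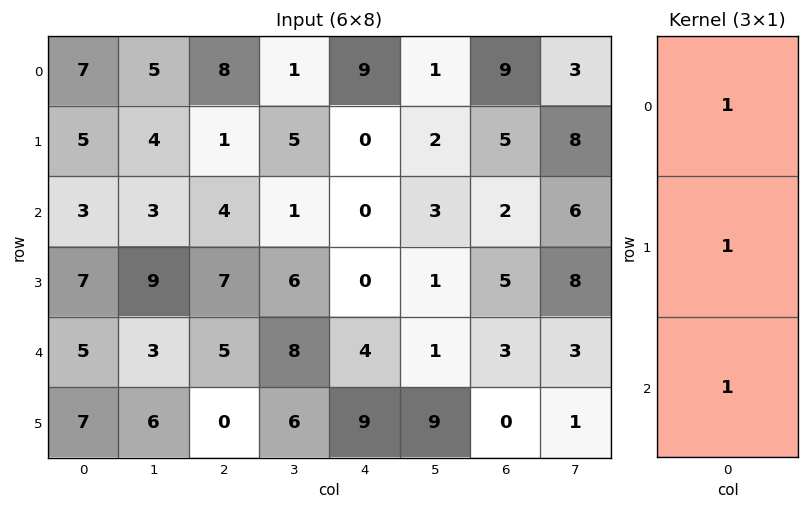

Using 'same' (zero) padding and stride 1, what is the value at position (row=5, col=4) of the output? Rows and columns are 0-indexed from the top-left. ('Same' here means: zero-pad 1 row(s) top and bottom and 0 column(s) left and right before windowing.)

The receptive field on the zero-padded input at this output position is [4 / 9 / 0]. Elementwise product with the kernel and sum: 4·1 + 9·1 + 0·1.

13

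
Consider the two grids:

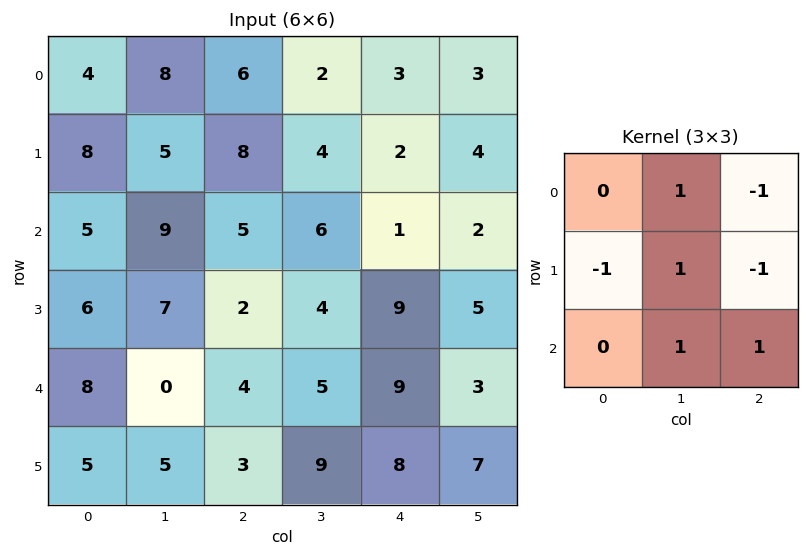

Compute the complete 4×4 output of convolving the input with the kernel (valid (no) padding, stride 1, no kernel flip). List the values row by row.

5 14 0 -3
5 0 15 5
7 -1 12 11
1 9 4 20

Output[0,0]: The receptive field on the input at this output position is [4 8 6 / 8 5 8 / 5 9 5]. Elementwise product with the kernel and sum: 8·1 + 6·-1 + 8·-1 + 5·1 + 8·-1 + 9·1 + 5·1.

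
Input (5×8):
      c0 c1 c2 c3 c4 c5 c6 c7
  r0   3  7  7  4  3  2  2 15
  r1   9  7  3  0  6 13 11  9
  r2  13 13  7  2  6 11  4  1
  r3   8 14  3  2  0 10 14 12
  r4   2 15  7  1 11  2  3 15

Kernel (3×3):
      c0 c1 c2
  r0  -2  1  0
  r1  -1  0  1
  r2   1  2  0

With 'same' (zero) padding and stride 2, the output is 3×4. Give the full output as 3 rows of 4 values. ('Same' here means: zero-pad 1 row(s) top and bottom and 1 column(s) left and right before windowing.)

25 10 10 48
38 -2 17 13
23 -39 -3 7

Output[0,0]: The receptive field on the zero-padded input at this output position is [0 0 0 / 0 3 7 / 0 9 7]. Elementwise product with the kernel and sum: 0·-2 + 0·1 + 0·-1 + 7·1 + 0·1 + 9·2.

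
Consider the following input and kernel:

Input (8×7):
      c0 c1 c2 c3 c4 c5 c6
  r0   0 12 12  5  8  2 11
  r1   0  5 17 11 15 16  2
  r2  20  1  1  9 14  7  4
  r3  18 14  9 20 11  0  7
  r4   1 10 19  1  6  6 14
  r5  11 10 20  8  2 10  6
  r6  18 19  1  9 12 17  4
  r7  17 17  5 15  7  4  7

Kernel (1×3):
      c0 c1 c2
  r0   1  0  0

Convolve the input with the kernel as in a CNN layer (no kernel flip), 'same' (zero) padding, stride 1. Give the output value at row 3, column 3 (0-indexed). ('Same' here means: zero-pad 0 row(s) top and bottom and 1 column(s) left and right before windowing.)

9

The receptive field on the zero-padded input at this output position is [9 20 11]. Elementwise product with the kernel and sum: 9·1.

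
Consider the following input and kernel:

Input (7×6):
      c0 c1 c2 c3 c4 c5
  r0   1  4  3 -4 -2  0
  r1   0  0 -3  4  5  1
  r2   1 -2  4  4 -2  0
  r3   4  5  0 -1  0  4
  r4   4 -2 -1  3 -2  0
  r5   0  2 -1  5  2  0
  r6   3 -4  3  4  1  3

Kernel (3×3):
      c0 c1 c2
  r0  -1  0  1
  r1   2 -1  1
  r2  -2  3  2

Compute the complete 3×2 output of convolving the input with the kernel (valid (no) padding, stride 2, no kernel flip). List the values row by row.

Output[0,0]: The receptive field on the input at this output position is [1 4 3 / 0 0 -3 / 1 -2 4]. Elementwise product with the kernel and sum: 1·-1 + 3·1 + 0·2 + 0·-1 + -3·1 + 1·-2 + -2·3 + 4·2.

-1 -10
-10 2
-20 2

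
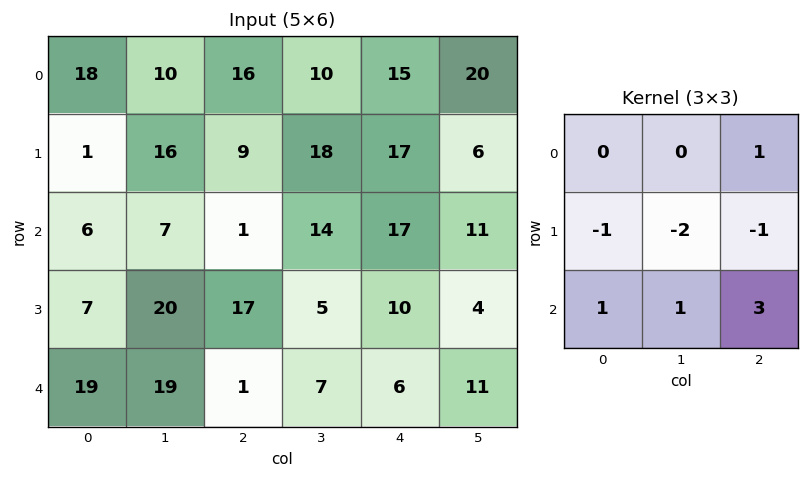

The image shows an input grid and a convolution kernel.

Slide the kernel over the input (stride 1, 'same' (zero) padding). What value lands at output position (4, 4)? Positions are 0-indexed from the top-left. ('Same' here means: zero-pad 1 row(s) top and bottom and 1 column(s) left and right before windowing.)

-26

The receptive field on the zero-padded input at this output position is [5 10 4 / 7 6 11 / 0 0 0]. Elementwise product with the kernel and sum: 4·1 + 7·-1 + 6·-2 + 11·-1 + 0·1 + 0·1 + 0·3.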